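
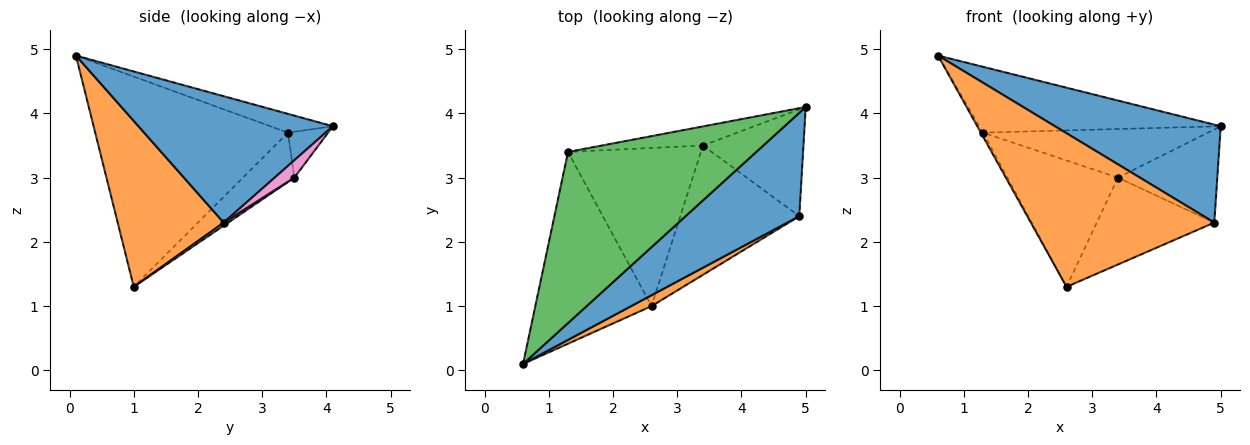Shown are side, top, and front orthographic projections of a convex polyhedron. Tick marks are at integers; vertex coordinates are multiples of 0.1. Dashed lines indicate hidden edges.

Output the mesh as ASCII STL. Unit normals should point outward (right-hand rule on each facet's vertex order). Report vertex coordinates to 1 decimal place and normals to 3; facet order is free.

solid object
 facet normal 0.628 -0.535 0.565
  outer loop
   vertex 4.9 2.4 2.3
   vertex 5.0 4.1 3.8
   vertex 0.6 0.1 4.9
  endloop
 endfacet
 facet normal 0.499 -0.864 0.061
  outer loop
   vertex 4.9 2.4 2.3
   vertex 0.6 0.1 4.9
   vertex 2.6 1.0 1.3
  endloop
 endfacet
 facet normal -0.093 0.358 0.929
  outer loop
   vertex 1.3 3.4 3.7
   vertex 0.6 0.1 4.9
   vertex 5.0 4.1 3.8
  endloop
 endfacet
 facet normal -0.875 0.010 -0.484
  outer loop
   vertex 1.3 3.4 3.7
   vertex 2.6 1.0 1.3
   vertex 0.6 0.1 4.9
  endloop
 endfacet
 facet normal -0.164 0.918 -0.361
  outer loop
   vertex 3.4 3.5 3.0
   vertex 1.3 3.4 3.7
   vertex 5.0 4.1 3.8
  endloop
 endfacet
 facet normal -0.279 0.599 -0.750
  outer loop
   vertex 3.4 3.5 3.0
   vertex 2.6 1.0 1.3
   vertex 1.3 3.4 3.7
  endloop
 endfacet
 facet normal 0.129 0.652 -0.747
  outer loop
   vertex 3.4 3.5 3.0
   vertex 5.0 4.1 3.8
   vertex 4.9 2.4 2.3
  endloop
 endfacet
 facet normal 0.022 0.557 -0.830
  outer loop
   vertex 3.4 3.5 3.0
   vertex 4.9 2.4 2.3
   vertex 2.6 1.0 1.3
  endloop
 endfacet
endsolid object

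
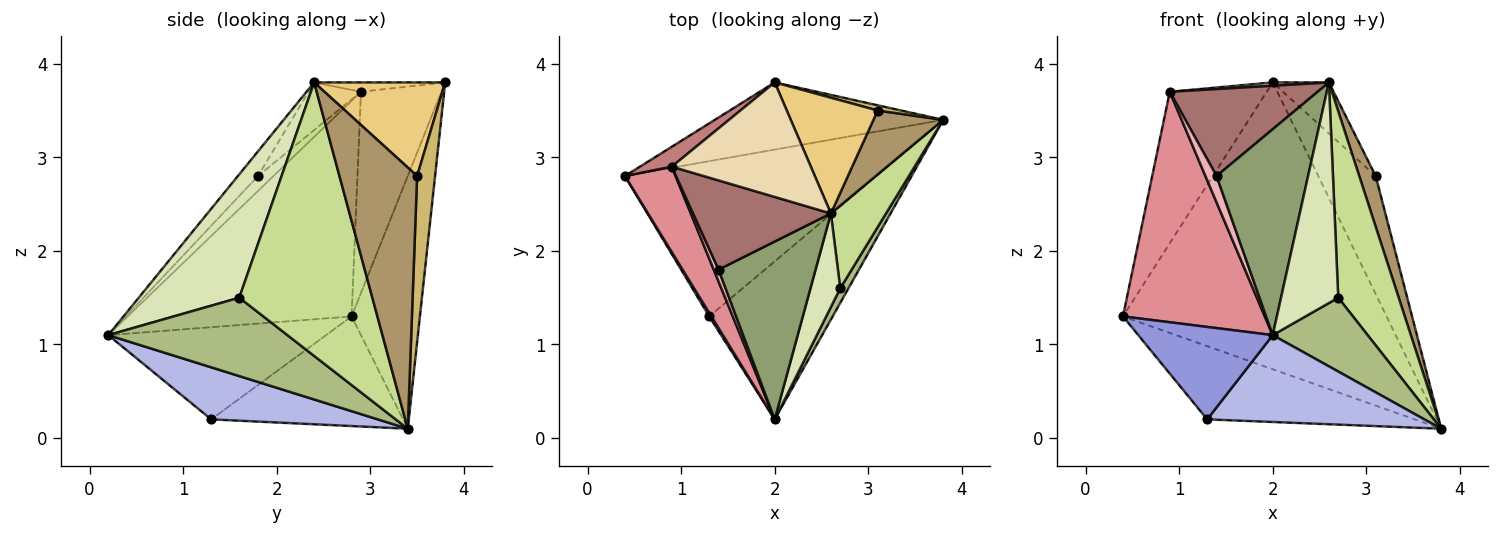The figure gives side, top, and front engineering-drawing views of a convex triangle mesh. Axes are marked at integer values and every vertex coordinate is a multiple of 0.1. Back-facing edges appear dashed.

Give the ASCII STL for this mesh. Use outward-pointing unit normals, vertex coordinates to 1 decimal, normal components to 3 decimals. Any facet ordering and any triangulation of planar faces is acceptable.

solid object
 facet normal -0.245 0.944 -0.221
  outer loop
   vertex 2.0 3.8 3.8
   vertex 3.8 3.4 0.1
   vertex 0.4 2.8 1.3
  endloop
 endfacet
 facet normal -0.367 0.397 -0.841
  outer loop
   vertex 1.3 1.3 0.2
   vertex 0.4 2.8 1.3
   vertex 3.8 3.4 0.1
  endloop
 endfacet
 facet normal -0.851 -0.525 0.020
  outer loop
   vertex 1.3 1.3 0.2
   vertex 2.0 0.2 1.1
   vertex 0.4 2.8 1.3
  endloop
 endfacet
 facet normal 0.347 -0.452 -0.822
  outer loop
   vertex 1.3 1.3 0.2
   vertex 3.8 3.4 0.1
   vertex 2.0 0.2 1.1
  endloop
 endfacet
 facet normal -0.164 -0.747 0.645
  outer loop
   vertex 1.4 1.8 2.8
   vertex 2.0 0.2 1.1
   vertex 2.6 2.4 3.8
  endloop
 endfacet
 facet normal 0.880 -0.466 0.092
  outer loop
   vertex 2.7 1.6 1.5
   vertex 2.0 0.2 1.1
   vertex 3.8 3.4 0.1
  endloop
 endfacet
 facet normal 0.895 -0.407 0.180
  outer loop
   vertex 2.7 1.6 1.5
   vertex 3.8 3.4 0.1
   vertex 2.6 2.4 3.8
  endloop
 endfacet
 facet normal 0.851 -0.484 0.205
  outer loop
   vertex 2.7 1.6 1.5
   vertex 2.6 2.4 3.8
   vertex 2.0 0.2 1.1
  endloop
 endfacet
 facet normal 0.947 -0.200 0.253
  outer loop
   vertex 3.1 3.5 2.8
   vertex 2.6 2.4 3.8
   vertex 3.8 3.4 0.1
  endloop
 endfacet
 facet normal 0.298 0.954 0.042
  outer loop
   vertex 3.1 3.5 2.8
   vertex 3.8 3.4 0.1
   vertex 2.0 3.8 3.8
  endloop
 endfacet
 facet normal 0.686 0.294 0.666
  outer loop
   vertex 3.1 3.5 2.8
   vertex 2.0 3.8 3.8
   vertex 2.6 2.4 3.8
  endloop
 endfacet
 facet normal -0.067 -0.029 0.997
  outer loop
   vertex 0.9 2.9 3.7
   vertex 2.6 2.4 3.8
   vertex 2.0 3.8 3.8
  endloop
 endfacet
 facet normal -0.240 -0.678 0.695
  outer loop
   vertex 0.9 2.9 3.7
   vertex 1.4 1.8 2.8
   vertex 2.6 2.4 3.8
  endloop
 endfacet
 facet normal -0.635 0.766 0.100
  outer loop
   vertex 0.9 2.9 3.7
   vertex 2.0 3.8 3.8
   vertex 0.4 2.8 1.3
  endloop
 endfacet
 facet normal -0.829 -0.525 0.195
  outer loop
   vertex 0.9 2.9 3.7
   vertex 0.4 2.8 1.3
   vertex 2.0 0.2 1.1
  endloop
 endfacet
 facet normal -0.784 -0.565 0.255
  outer loop
   vertex 0.9 2.9 3.7
   vertex 2.0 0.2 1.1
   vertex 1.4 1.8 2.8
  endloop
 endfacet
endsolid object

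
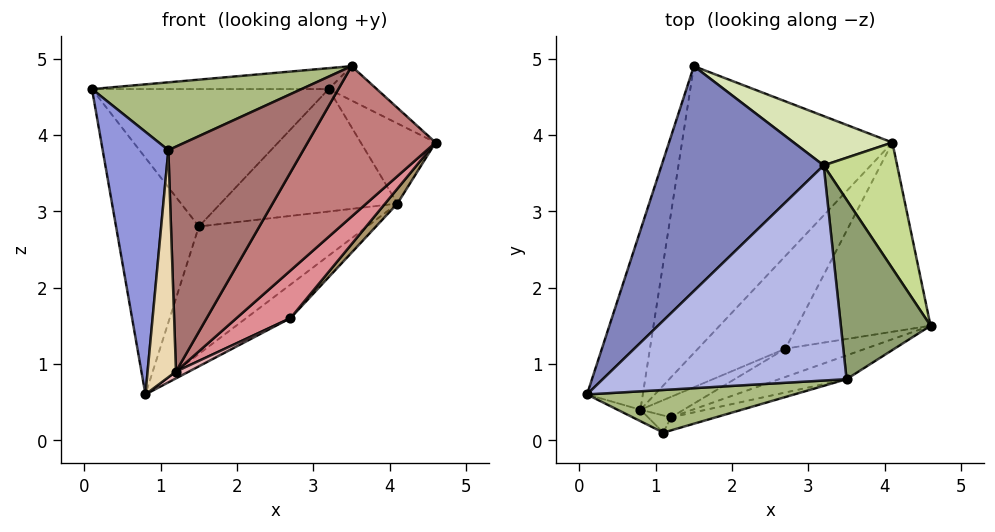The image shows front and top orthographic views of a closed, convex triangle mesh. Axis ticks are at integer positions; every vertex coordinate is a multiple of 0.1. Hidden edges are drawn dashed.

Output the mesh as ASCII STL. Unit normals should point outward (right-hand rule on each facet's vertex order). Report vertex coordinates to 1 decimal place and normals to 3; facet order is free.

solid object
 facet normal -0.955 0.236 -0.179
  outer loop
   vertex 0.8 0.4 0.6
   vertex 0.1 0.6 4.6
   vertex 1.5 4.9 2.8
  endloop
 endfacet
 facet normal -0.451 0.466 0.762
  outer loop
   vertex 3.2 3.6 4.6
   vertex 1.5 4.9 2.8
   vertex 0.1 0.6 4.6
  endloop
 endfacet
 facet normal -0.471 -0.881 -0.038
  outer loop
   vertex 1.1 0.1 3.8
   vertex 0.1 0.6 4.6
   vertex 0.8 0.4 0.6
  endloop
 endfacet
 facet normal -0.093 0.096 0.991
  outer loop
   vertex 3.5 0.8 4.9
   vertex 3.2 3.6 4.6
   vertex 0.1 0.6 4.6
  endloop
 endfacet
 facet normal 0.612 0.149 0.777
  outer loop
   vertex 3.5 0.8 4.9
   vertex 4.6 1.5 3.9
   vertex 3.2 3.6 4.6
  endloop
 endfacet
 facet normal 0.003 -0.846 0.533
  outer loop
   vertex 3.5 0.8 4.9
   vertex 0.1 0.6 4.6
   vertex 1.1 0.1 3.8
  endloop
 endfacet
 facet normal 0.775 0.339 0.533
  outer loop
   vertex 4.1 3.9 3.1
   vertex 3.2 3.6 4.6
   vertex 4.6 1.5 3.9
  endloop
 endfacet
 facet normal 0.299 0.885 0.357
  outer loop
   vertex 4.1 3.9 3.1
   vertex 1.5 4.9 2.8
   vertex 3.2 3.6 4.6
  endloop
 endfacet
 facet normal 0.773 -0.050 -0.632
  outer loop
   vertex 4.1 3.9 3.1
   vertex 4.6 1.5 3.9
   vertex 2.7 1.2 1.6
  endloop
 endfacet
 facet normal 0.253 0.393 -0.884
  outer loop
   vertex 4.1 3.9 3.1
   vertex 0.8 0.4 0.6
   vertex 1.5 4.9 2.8
  endloop
 endfacet
 facet normal 0.332 0.321 -0.887
  outer loop
   vertex 4.1 3.9 3.1
   vertex 2.7 1.2 1.6
   vertex 0.8 0.4 0.6
  endloop
 endfacet
 facet normal -0.189 -0.979 -0.074
  outer loop
   vertex 1.2 0.3 0.9
   vertex 1.1 0.1 3.8
   vertex 0.8 0.4 0.6
  endloop
 endfacet
 facet normal 0.303 -0.951 -0.055
  outer loop
   vertex 1.2 0.3 0.9
   vertex 3.5 0.8 4.9
   vertex 1.1 0.1 3.8
  endloop
 endfacet
 facet normal 0.437 -0.888 -0.141
  outer loop
   vertex 1.2 0.3 0.9
   vertex 4.6 1.5 3.9
   vertex 3.5 0.8 4.9
  endloop
 endfacet
 facet normal 0.602 -0.686 -0.408
  outer loop
   vertex 1.2 0.3 0.9
   vertex 2.7 1.2 1.6
   vertex 4.6 1.5 3.9
  endloop
 endfacet
 facet normal 0.535 -0.267 -0.802
  outer loop
   vertex 1.2 0.3 0.9
   vertex 0.8 0.4 0.6
   vertex 2.7 1.2 1.6
  endloop
 endfacet
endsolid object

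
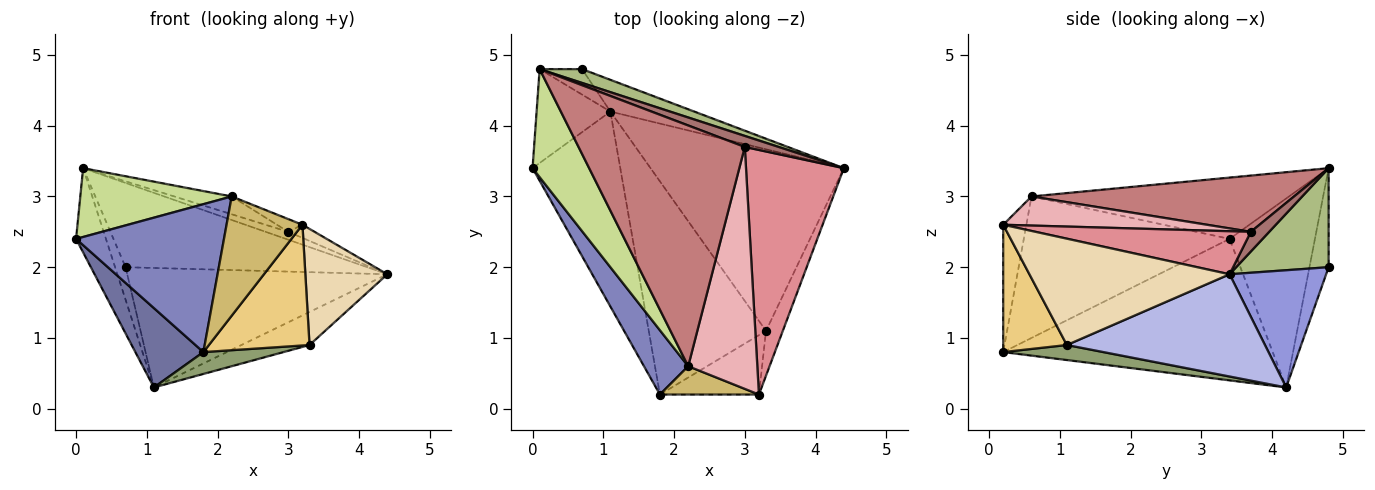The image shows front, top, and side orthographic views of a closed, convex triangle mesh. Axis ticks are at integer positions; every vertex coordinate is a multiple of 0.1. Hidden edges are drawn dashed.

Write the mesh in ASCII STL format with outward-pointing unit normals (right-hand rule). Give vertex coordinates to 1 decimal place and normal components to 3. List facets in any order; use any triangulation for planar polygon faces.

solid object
 facet normal -0.831 -0.210 -0.515
  outer loop
   vertex 1.1 4.2 0.3
   vertex 1.8 0.2 0.8
   vertex 0.0 3.4 2.4
  endloop
 endfacet
 facet normal -0.787 -0.566 0.246
  outer loop
   vertex 2.2 0.6 3.0
   vertex 0.0 3.4 2.4
   vertex 1.8 0.2 0.8
  endloop
 endfacet
 facet normal 0.338 0.910 -0.242
  outer loop
   vertex 0.7 4.8 2.0
   vertex 4.4 3.4 1.9
   vertex 1.1 4.2 0.3
  endloop
 endfacet
 facet normal 0.462 0.159 -0.873
  outer loop
   vertex 3.3 1.1 0.9
   vertex 1.1 4.2 0.3
   vertex 4.4 3.4 1.9
  endloop
 endfacet
 facet normal 0.127 -0.101 -0.987
  outer loop
   vertex 3.3 1.1 0.9
   vertex 1.8 0.2 0.8
   vertex 1.1 4.2 0.3
  endloop
 endfacet
 facet normal 0.353 0.923 0.151
  outer loop
   vertex 0.1 4.8 3.4
   vertex 4.4 3.4 1.9
   vertex 0.7 4.8 2.0
  endloop
 endfacet
 facet normal -0.675 -0.397 0.623
  outer loop
   vertex 0.1 4.8 3.4
   vertex 0.0 3.4 2.4
   vertex 2.2 0.6 3.0
  endloop
 endfacet
 facet normal -0.886 0.310 -0.346
  outer loop
   vertex 0.1 4.8 3.4
   vertex 1.1 4.2 0.3
   vertex 0.0 3.4 2.4
  endloop
 endfacet
 facet normal -0.821 0.450 -0.352
  outer loop
   vertex 0.1 4.8 3.4
   vertex 0.7 4.8 2.0
   vertex 1.1 4.2 0.3
  endloop
 endfacet
 facet normal -0.285 -0.933 0.221
  outer loop
   vertex 3.2 0.2 2.6
   vertex 2.2 0.6 3.0
   vertex 1.8 0.2 0.8
  endloop
 endfacet
 facet normal 0.494 -0.780 -0.384
  outer loop
   vertex 3.2 0.2 2.6
   vertex 1.8 0.2 0.8
   vertex 3.3 1.1 0.9
  endloop
 endfacet
 facet normal 0.916 -0.375 -0.145
  outer loop
   vertex 3.2 0.2 2.6
   vertex 3.3 1.1 0.9
   vertex 4.4 3.4 1.9
  endloop
 endfacet
 facet normal 0.428 0.526 0.735
  outer loop
   vertex 3.0 3.7 2.5
   vertex 4.4 3.4 1.9
   vertex 0.1 4.8 3.4
  endloop
 endfacet
 facet normal 0.320 0.070 0.945
  outer loop
   vertex 3.0 3.7 2.5
   vertex 0.1 4.8 3.4
   vertex 2.2 0.6 3.0
  endloop
 endfacet
 facet normal 0.402 0.049 0.914
  outer loop
   vertex 3.0 3.7 2.5
   vertex 3.2 0.2 2.6
   vertex 4.4 3.4 1.9
  endloop
 endfacet
 facet normal 0.388 0.048 0.921
  outer loop
   vertex 3.0 3.7 2.5
   vertex 2.2 0.6 3.0
   vertex 3.2 0.2 2.6
  endloop
 endfacet
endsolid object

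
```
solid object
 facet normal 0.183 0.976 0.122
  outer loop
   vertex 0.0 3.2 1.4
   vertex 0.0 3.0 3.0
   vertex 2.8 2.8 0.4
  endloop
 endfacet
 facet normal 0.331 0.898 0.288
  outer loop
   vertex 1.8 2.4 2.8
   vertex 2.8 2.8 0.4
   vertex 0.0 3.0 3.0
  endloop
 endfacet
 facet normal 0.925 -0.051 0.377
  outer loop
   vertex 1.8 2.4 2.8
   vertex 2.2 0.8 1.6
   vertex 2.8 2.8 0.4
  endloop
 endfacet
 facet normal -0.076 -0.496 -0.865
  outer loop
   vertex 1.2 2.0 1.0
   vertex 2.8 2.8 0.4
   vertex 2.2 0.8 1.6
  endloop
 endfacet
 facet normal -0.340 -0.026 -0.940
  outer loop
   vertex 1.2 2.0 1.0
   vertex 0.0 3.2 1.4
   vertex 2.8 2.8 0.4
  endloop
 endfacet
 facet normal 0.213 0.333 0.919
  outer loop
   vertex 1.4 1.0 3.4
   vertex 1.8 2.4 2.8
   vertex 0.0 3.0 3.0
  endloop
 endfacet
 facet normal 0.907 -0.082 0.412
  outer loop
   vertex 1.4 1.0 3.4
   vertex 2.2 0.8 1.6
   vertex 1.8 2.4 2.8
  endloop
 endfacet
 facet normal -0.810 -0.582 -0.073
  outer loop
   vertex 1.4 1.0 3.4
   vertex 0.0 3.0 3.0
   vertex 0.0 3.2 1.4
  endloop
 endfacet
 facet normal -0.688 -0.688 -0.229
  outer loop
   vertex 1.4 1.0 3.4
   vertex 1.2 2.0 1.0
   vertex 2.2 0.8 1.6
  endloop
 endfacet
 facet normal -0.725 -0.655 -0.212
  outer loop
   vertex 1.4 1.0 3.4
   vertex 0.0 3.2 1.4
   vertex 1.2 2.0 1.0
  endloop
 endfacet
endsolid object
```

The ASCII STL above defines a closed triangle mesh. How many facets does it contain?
10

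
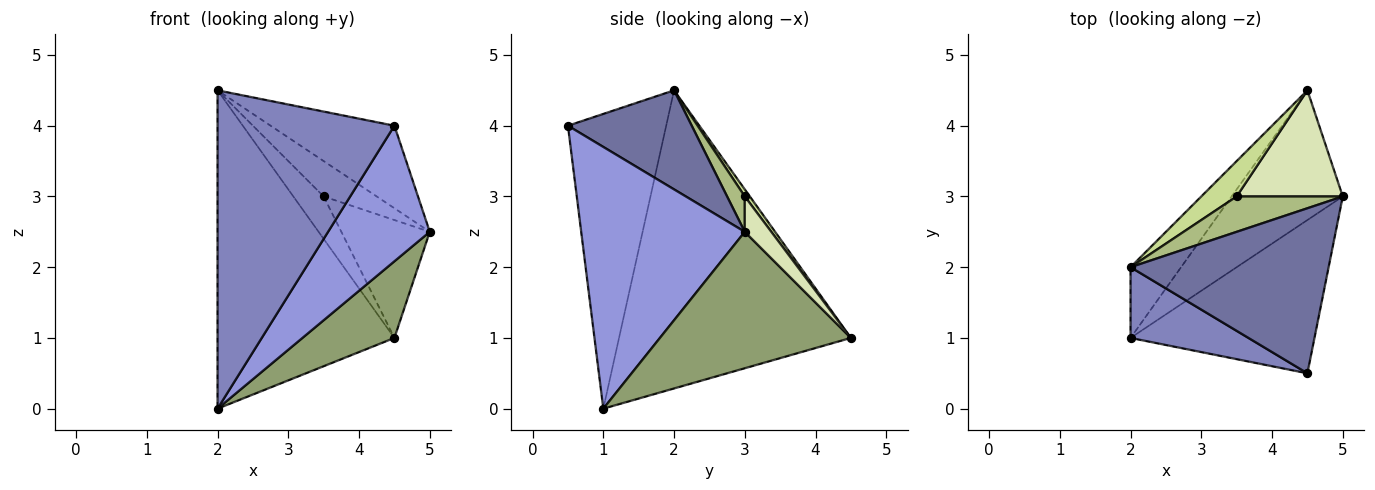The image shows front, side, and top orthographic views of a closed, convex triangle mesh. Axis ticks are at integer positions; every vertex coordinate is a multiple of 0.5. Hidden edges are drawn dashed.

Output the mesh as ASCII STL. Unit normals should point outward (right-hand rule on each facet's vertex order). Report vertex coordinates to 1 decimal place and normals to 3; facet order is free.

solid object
 facet normal 0.408 0.408 0.816
  outer loop
   vertex 4.5 0.5 4.0
   vertex 5.0 3.0 2.5
   vertex 2.0 2.0 4.5
  endloop
 endfacet
 facet normal -0.477 -0.858 0.191
  outer loop
   vertex 2.0 1.0 0.0
   vertex 4.5 0.5 4.0
   vertex 2.0 2.0 4.5
  endloop
 endfacet
 facet normal 0.729 -0.453 -0.512
  outer loop
   vertex 2.0 1.0 0.0
   vertex 5.0 3.0 2.5
   vertex 4.5 0.5 4.0
  endloop
 endfacet
 facet normal -0.788 0.601 -0.134
  outer loop
   vertex 4.5 4.5 1.0
   vertex 2.0 1.0 0.0
   vertex 2.0 2.0 4.5
  endloop
 endfacet
 facet normal 0.726 -0.350 -0.592
  outer loop
   vertex 4.5 4.5 1.0
   vertex 5.0 3.0 2.5
   vertex 2.0 1.0 0.0
  endloop
 endfacet
 facet normal 0.229 0.688 0.688
  outer loop
   vertex 3.5 3.0 3.0
   vertex 2.0 2.0 4.5
   vertex 5.0 3.0 2.5
  endloop
 endfacet
 facet normal 0.127 0.762 0.635
  outer loop
   vertex 3.5 3.0 3.0
   vertex 4.5 4.5 1.0
   vertex 2.0 2.0 4.5
  endloop
 endfacet
 facet normal 0.218 0.725 0.653
  outer loop
   vertex 3.5 3.0 3.0
   vertex 5.0 3.0 2.5
   vertex 4.5 4.5 1.0
  endloop
 endfacet
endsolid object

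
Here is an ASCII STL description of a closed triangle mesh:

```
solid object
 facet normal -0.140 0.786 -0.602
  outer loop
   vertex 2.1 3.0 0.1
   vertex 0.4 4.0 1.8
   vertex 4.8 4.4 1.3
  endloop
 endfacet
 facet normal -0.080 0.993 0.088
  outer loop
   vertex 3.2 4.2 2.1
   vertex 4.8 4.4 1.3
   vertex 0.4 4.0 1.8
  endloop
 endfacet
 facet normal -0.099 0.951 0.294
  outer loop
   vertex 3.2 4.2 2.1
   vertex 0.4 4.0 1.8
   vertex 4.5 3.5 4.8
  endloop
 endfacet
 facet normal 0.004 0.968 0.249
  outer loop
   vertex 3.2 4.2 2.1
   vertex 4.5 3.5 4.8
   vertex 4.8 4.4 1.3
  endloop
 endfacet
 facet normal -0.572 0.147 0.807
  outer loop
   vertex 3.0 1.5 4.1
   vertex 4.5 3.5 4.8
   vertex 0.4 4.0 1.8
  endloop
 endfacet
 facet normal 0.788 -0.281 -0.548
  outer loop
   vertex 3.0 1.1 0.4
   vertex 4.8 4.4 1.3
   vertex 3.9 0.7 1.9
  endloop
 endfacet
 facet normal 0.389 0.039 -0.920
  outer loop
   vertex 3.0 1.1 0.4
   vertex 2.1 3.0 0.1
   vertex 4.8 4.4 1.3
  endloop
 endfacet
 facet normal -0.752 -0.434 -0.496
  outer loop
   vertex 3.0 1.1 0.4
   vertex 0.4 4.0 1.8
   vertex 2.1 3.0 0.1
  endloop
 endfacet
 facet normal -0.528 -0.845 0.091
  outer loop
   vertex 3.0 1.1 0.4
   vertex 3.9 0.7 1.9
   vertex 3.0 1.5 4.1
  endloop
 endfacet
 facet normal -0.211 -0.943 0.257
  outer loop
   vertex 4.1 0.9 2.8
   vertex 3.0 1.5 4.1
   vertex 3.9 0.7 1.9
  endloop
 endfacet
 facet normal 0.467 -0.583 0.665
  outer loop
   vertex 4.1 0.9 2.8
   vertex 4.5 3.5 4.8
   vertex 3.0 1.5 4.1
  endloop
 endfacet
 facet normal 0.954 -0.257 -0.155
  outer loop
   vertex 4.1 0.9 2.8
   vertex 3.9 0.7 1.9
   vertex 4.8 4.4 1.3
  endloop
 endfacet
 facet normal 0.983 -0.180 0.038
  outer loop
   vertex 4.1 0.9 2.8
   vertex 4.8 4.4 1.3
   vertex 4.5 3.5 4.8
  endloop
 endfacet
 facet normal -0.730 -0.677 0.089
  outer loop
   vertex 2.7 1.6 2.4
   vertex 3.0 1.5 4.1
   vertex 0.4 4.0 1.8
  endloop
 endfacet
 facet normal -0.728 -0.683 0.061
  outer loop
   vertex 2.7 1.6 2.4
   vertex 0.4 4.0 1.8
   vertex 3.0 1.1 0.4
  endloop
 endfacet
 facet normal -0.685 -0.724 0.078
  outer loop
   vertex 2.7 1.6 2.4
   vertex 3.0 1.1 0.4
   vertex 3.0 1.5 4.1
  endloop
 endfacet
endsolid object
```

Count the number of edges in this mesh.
24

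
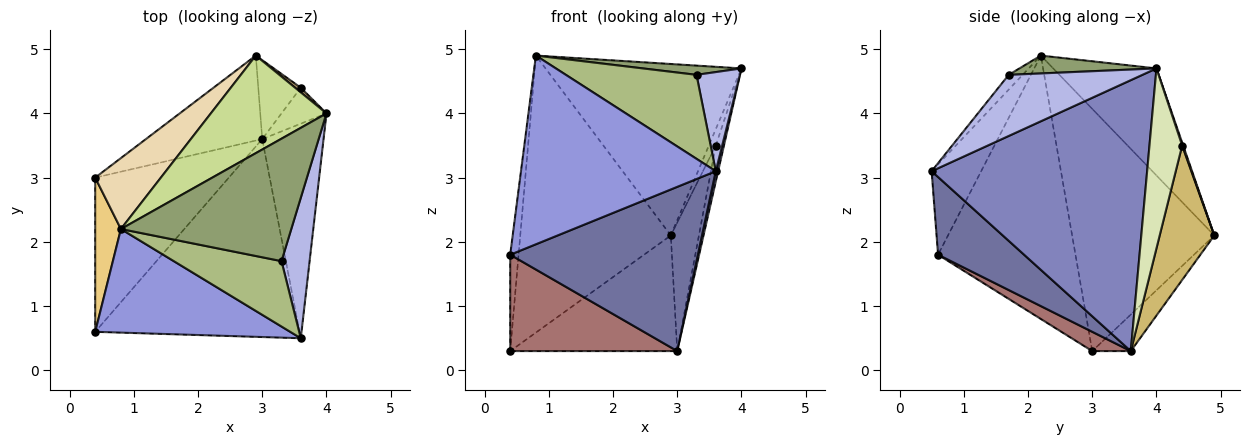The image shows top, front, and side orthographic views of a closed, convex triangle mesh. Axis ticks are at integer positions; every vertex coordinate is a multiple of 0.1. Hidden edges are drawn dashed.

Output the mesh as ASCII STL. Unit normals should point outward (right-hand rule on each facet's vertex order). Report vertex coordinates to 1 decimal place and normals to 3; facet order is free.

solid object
 facet normal 0.281 -0.613 -0.739
  outer loop
   vertex 3.0 3.6 0.3
   vertex 3.6 0.5 3.1
   vertex 0.4 0.6 1.8
  endloop
 endfacet
 facet normal 0.975 -0.011 -0.221
  outer loop
   vertex 3.0 3.6 0.3
   vertex 4.0 4.0 4.7
   vertex 3.6 0.5 3.1
  endloop
 endfacet
 facet normal -0.218 -0.856 0.470
  outer loop
   vertex 0.8 2.2 4.9
   vertex 0.4 0.6 1.8
   vertex 3.6 0.5 3.1
  endloop
 endfacet
 facet normal 0.872 -0.283 0.400
  outer loop
   vertex 3.3 1.7 4.6
   vertex 3.6 0.5 3.1
   vertex 4.0 4.0 4.7
  endloop
 endfacet
 facet normal 0.104 -0.075 0.992
  outer loop
   vertex 3.3 1.7 4.6
   vertex 4.0 4.0 4.7
   vertex 0.8 2.2 4.9
  endloop
 endfacet
 facet normal -0.084 -0.786 0.612
  outer loop
   vertex 3.3 1.7 4.6
   vertex 0.8 2.2 4.9
   vertex 3.6 0.5 3.1
  endloop
 endfacet
 facet normal -0.416 0.790 0.450
  outer loop
   vertex 2.9 4.9 2.1
   vertex 0.8 2.2 4.9
   vertex 4.0 4.0 4.7
  endloop
 endfacet
 facet normal 0.943 0.236 -0.236
  outer loop
   vertex 3.6 4.4 3.5
   vertex 4.0 4.0 4.7
   vertex 3.0 3.6 0.3
  endloop
 endfacet
 facet normal 0.136 0.953 0.272
  outer loop
   vertex 3.6 4.4 3.5
   vertex 2.9 4.9 2.1
   vertex 4.0 4.0 4.7
  endloop
 endfacet
 facet normal 0.856 0.441 -0.271
  outer loop
   vertex 3.6 4.4 3.5
   vertex 3.0 3.6 0.3
   vertex 2.9 4.9 2.1
  endloop
 endfacet
 facet normal -0.993 0.061 0.097
  outer loop
   vertex 0.4 3.0 0.3
   vertex 0.4 0.6 1.8
   vertex 0.8 2.2 4.9
  endloop
 endfacet
 facet normal -0.675 0.715 0.183
  outer loop
   vertex 0.4 3.0 0.3
   vertex 0.8 2.2 4.9
   vertex 2.9 4.9 2.1
  endloop
 endfacet
 facet normal 0.121 -0.526 -0.842
  outer loop
   vertex 0.4 3.0 0.3
   vertex 3.0 3.6 0.3
   vertex 0.4 0.6 1.8
  endloop
 endfacet
 facet normal -0.183 0.792 -0.582
  outer loop
   vertex 0.4 3.0 0.3
   vertex 2.9 4.9 2.1
   vertex 3.0 3.6 0.3
  endloop
 endfacet
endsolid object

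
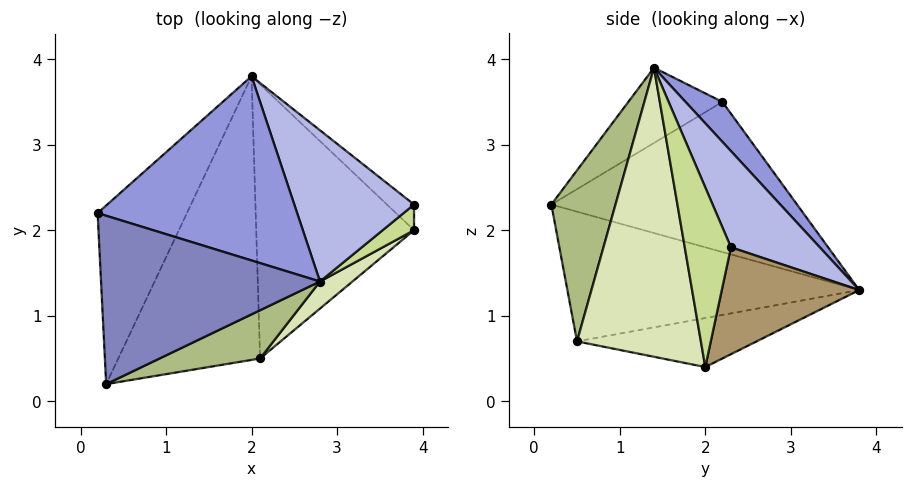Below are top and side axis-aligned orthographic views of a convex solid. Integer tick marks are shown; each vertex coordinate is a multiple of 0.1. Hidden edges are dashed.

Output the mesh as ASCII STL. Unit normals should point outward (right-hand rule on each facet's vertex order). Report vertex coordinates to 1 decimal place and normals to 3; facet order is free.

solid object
 facet normal -0.831 0.255 -0.494
  outer loop
   vertex 2.0 3.8 1.3
   vertex 0.3 0.2 2.3
   vertex 0.2 2.2 3.5
  endloop
 endfacet
 facet normal -0.281 -0.504 0.817
  outer loop
   vertex 2.8 1.4 3.9
   vertex 0.2 2.2 3.5
   vertex 0.3 0.2 2.3
  endloop
 endfacet
 facet normal 0.130 0.748 0.651
  outer loop
   vertex 2.8 1.4 3.9
   vertex 2.0 3.8 1.3
   vertex 0.2 2.2 3.5
  endloop
 endfacet
 facet normal 0.431 0.725 0.537
  outer loop
   vertex 2.8 1.4 3.9
   vertex 3.9 2.3 1.8
   vertex 2.0 3.8 1.3
  endloop
 endfacet
 facet normal -0.671 0.113 -0.733
  outer loop
   vertex 2.1 0.5 0.7
   vertex 0.3 0.2 2.3
   vertex 2.0 3.8 1.3
  endloop
 endfacet
 facet normal 0.323 -0.927 0.190
  outer loop
   vertex 2.1 0.5 0.7
   vertex 2.8 1.4 3.9
   vertex 0.3 0.2 2.3
  endloop
 endfacet
 facet normal 0.768 -0.626 0.134
  outer loop
   vertex 3.9 2.0 0.4
   vertex 3.9 2.3 1.8
   vertex 2.8 1.4 3.9
  endloop
 endfacet
 facet normal 0.646 -0.760 0.073
  outer loop
   vertex 3.9 2.0 0.4
   vertex 2.8 1.4 3.9
   vertex 2.1 0.5 0.7
  endloop
 endfacet
 facet normal 0.637 0.753 -0.161
  outer loop
   vertex 3.9 2.0 0.4
   vertex 2.0 3.8 1.3
   vertex 3.9 2.3 1.8
  endloop
 endfacet
 facet normal -0.292 0.162 -0.942
  outer loop
   vertex 3.9 2.0 0.4
   vertex 2.1 0.5 0.7
   vertex 2.0 3.8 1.3
  endloop
 endfacet
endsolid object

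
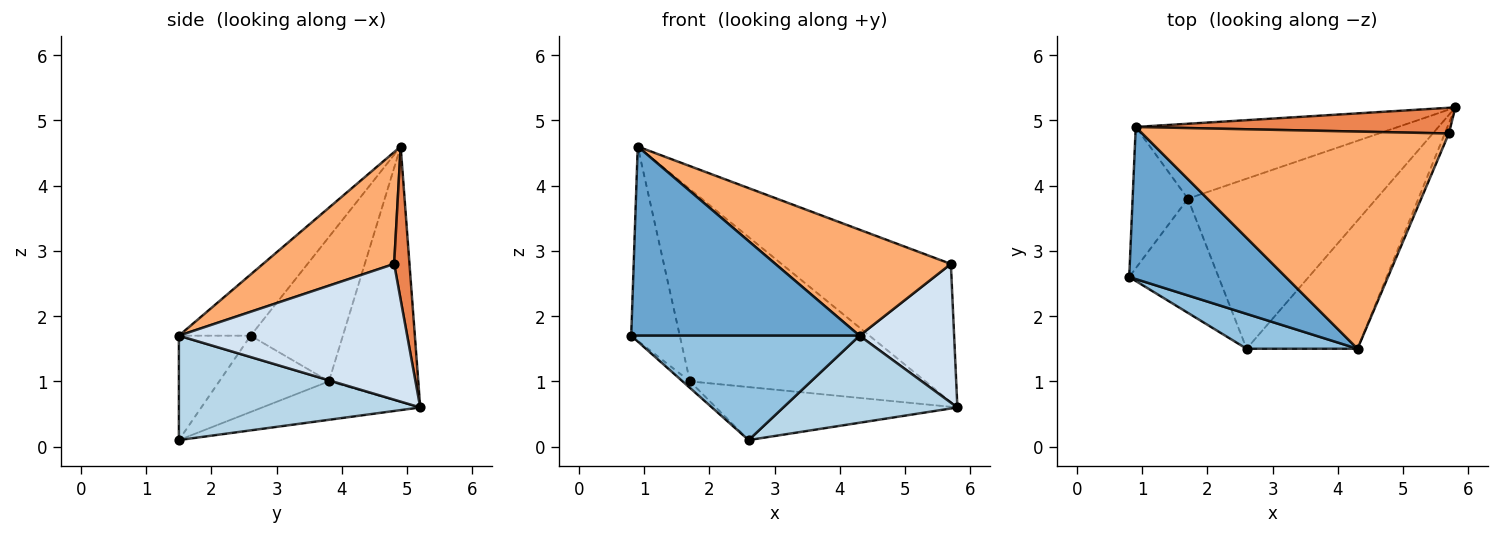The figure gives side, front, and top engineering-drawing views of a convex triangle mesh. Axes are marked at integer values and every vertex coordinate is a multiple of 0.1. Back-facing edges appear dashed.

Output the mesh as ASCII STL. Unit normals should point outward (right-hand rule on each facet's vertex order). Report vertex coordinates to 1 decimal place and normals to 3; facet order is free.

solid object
 facet normal -0.238 -0.757 0.609
  outer loop
   vertex 0.9 4.9 4.6
   vertex 0.8 2.6 1.7
   vertex 4.3 1.5 1.7
  endloop
 endfacet
 facet normal -0.286 -0.909 0.304
  outer loop
   vertex 2.6 1.5 0.1
   vertex 4.3 1.5 1.7
   vertex 0.8 2.6 1.7
  endloop
 endfacet
 facet normal 0.614 -0.443 -0.653
  outer loop
   vertex 2.6 1.5 0.1
   vertex 5.8 5.2 0.6
   vertex 4.3 1.5 1.7
  endloop
 endfacet
 facet normal 0.924 -0.383 -0.028
  outer loop
   vertex 5.7 4.8 2.8
   vertex 4.3 1.5 1.7
   vertex 5.8 5.2 0.6
  endloop
 endfacet
 facet normal 0.089 0.979 0.182
  outer loop
   vertex 5.7 4.8 2.8
   vertex 5.8 5.2 0.6
   vertex 0.9 4.9 4.6
  endloop
 endfacet
 facet normal 0.312 -0.417 0.854
  outer loop
   vertex 5.7 4.8 2.8
   vertex 0.9 4.9 4.6
   vertex 4.3 1.5 1.7
  endloop
 endfacet
 facet normal -0.649 0.043 -0.760
  outer loop
   vertex 1.7 3.8 1.0
   vertex 2.6 1.5 0.1
   vertex 0.8 2.6 1.7
  endloop
 endfacet
 facet normal -0.191 0.292 -0.937
  outer loop
   vertex 1.7 3.8 1.0
   vertex 5.8 5.2 0.6
   vertex 2.6 1.5 0.1
  endloop
 endfacet
 facet normal -0.838 0.441 -0.321
  outer loop
   vertex 1.7 3.8 1.0
   vertex 0.8 2.6 1.7
   vertex 0.9 4.9 4.6
  endloop
 endfacet
 facet normal -0.333 0.878 -0.342
  outer loop
   vertex 1.7 3.8 1.0
   vertex 0.9 4.9 4.6
   vertex 5.8 5.2 0.6
  endloop
 endfacet
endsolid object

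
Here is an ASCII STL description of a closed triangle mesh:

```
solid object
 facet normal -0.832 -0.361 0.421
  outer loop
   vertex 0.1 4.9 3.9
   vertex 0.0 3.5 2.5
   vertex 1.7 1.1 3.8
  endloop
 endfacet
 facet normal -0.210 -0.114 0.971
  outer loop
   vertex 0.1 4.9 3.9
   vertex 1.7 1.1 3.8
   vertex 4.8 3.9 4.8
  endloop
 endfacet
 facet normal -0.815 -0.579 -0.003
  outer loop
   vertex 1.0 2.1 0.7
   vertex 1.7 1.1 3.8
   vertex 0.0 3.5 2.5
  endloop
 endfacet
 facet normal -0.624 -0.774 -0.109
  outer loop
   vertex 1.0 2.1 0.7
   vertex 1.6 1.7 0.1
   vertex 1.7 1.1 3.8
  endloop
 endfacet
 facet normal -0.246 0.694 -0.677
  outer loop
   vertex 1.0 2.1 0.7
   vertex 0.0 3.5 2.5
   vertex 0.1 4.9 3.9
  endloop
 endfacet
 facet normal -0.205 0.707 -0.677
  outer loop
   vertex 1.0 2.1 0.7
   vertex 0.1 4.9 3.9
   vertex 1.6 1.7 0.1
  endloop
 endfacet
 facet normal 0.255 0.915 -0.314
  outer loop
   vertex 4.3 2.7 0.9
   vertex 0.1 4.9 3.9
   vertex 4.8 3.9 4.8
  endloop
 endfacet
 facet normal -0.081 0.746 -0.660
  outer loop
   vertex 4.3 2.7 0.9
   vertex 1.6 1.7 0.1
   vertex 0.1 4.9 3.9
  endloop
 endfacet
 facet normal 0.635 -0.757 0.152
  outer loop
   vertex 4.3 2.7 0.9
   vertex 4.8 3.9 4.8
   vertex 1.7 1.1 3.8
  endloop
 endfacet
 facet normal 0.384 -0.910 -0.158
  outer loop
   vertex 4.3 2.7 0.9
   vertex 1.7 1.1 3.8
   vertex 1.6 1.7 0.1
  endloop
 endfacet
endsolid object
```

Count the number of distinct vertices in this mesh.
7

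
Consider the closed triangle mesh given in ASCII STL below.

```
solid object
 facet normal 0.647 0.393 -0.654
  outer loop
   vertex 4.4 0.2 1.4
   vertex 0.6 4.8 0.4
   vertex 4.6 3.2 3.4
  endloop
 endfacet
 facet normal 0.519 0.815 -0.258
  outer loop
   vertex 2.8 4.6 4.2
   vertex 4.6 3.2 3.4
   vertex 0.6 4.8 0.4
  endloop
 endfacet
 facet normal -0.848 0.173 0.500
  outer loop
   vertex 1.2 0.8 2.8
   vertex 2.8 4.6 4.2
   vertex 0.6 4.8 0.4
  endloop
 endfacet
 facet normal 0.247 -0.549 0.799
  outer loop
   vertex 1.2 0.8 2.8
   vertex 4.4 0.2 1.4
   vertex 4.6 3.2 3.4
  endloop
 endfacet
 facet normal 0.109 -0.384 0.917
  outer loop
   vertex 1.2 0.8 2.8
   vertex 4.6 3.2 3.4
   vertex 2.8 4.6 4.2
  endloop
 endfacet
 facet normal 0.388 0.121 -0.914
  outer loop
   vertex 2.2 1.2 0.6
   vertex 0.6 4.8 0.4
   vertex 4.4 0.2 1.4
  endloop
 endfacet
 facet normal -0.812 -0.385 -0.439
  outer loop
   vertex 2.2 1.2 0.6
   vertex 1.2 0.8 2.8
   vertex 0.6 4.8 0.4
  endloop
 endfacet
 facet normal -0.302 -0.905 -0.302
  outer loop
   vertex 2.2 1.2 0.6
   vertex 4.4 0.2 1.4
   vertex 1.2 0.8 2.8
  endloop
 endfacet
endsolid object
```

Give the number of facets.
8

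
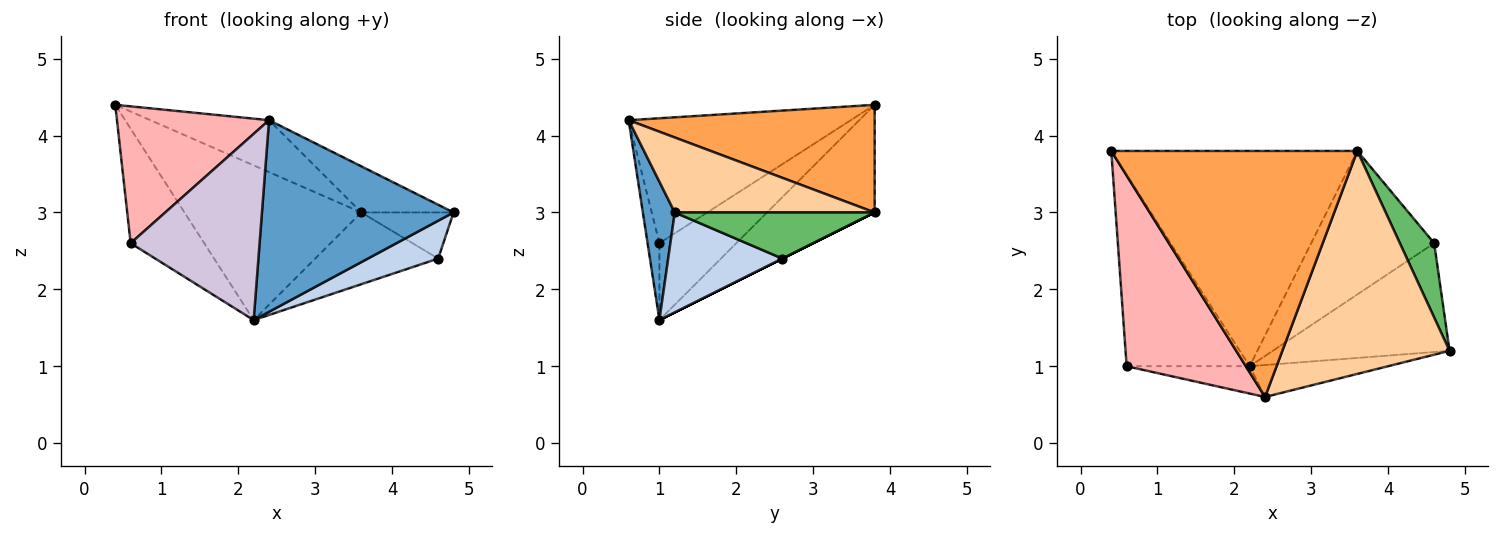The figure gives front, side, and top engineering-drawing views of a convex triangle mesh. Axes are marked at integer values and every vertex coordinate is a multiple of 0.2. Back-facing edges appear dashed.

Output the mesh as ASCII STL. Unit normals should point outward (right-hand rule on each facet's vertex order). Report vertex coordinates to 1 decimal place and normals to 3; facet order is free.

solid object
 facet normal 0.162 -0.973 -0.162
  outer loop
   vertex 2.2 1.0 1.6
   vertex 4.8 1.2 3.0
   vertex 2.4 0.6 4.2
  endloop
 endfacet
 facet normal 0.471 -0.290 -0.833
  outer loop
   vertex 4.6 2.6 2.4
   vertex 4.8 1.2 3.0
   vertex 2.2 1.0 1.6
  endloop
 endfacet
 facet normal 0.394 0.190 0.900
  outer loop
   vertex 3.6 3.8 3.0
   vertex 0.4 3.8 4.4
   vertex 2.4 0.6 4.2
  endloop
 endfacet
 facet normal 0.402 0.186 0.897
  outer loop
   vertex 3.6 3.8 3.0
   vertex 2.4 0.6 4.2
   vertex 4.8 1.2 3.0
  endloop
 endfacet
 facet normal 0.753 0.347 0.560
  outer loop
   vertex 3.6 3.8 3.0
   vertex 4.8 1.2 3.0
   vertex 4.6 2.6 2.4
  endloop
 endfacet
 facet normal -0.335 0.550 -0.765
  outer loop
   vertex 3.6 3.8 3.0
   vertex 2.2 1.0 1.6
   vertex 0.4 3.8 4.4
  endloop
 endfacet
 facet normal 0.000 0.447 -0.894
  outer loop
   vertex 3.6 3.8 3.0
   vertex 4.6 2.6 2.4
   vertex 2.2 1.0 1.6
  endloop
 endfacet
 facet normal -0.648 -0.444 0.618
  outer loop
   vertex 0.6 1.0 2.6
   vertex 2.4 0.6 4.2
   vertex 0.4 3.8 4.4
  endloop
 endfacet
 facet normal -0.473 0.452 -0.756
  outer loop
   vertex 0.6 1.0 2.6
   vertex 0.4 3.8 4.4
   vertex 2.2 1.0 1.6
  endloop
 endfacet
 facet normal -0.090 -0.985 -0.145
  outer loop
   vertex 0.6 1.0 2.6
   vertex 2.2 1.0 1.6
   vertex 2.4 0.6 4.2
  endloop
 endfacet
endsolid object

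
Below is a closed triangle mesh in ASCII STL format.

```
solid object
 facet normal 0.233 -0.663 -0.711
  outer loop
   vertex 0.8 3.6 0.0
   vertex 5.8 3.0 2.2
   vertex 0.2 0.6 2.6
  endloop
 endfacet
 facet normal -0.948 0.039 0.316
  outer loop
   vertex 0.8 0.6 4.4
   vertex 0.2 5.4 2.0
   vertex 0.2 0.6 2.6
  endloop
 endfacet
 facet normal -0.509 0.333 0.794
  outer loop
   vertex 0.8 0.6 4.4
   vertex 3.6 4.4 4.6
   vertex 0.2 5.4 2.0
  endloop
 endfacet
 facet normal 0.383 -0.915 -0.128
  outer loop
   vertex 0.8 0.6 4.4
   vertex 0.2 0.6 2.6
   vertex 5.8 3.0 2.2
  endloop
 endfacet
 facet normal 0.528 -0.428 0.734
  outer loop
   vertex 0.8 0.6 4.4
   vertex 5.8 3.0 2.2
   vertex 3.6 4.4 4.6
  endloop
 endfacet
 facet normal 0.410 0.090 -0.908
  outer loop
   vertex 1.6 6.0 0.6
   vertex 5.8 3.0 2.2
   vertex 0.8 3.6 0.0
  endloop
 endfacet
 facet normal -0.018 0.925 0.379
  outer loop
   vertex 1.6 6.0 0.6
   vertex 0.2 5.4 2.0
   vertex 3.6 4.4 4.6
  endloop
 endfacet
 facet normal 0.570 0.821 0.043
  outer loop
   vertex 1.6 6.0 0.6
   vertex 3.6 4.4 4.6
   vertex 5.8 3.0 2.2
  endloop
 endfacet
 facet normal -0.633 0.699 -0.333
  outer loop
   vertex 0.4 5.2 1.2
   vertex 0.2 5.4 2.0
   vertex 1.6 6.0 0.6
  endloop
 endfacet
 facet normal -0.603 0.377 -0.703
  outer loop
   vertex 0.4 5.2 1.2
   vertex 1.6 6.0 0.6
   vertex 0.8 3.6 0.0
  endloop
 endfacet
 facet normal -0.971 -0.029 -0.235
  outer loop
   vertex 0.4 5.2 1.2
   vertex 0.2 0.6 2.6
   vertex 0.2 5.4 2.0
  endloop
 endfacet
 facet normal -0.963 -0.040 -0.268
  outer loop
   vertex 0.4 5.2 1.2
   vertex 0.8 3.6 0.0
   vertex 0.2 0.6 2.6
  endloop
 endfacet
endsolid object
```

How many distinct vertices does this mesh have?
8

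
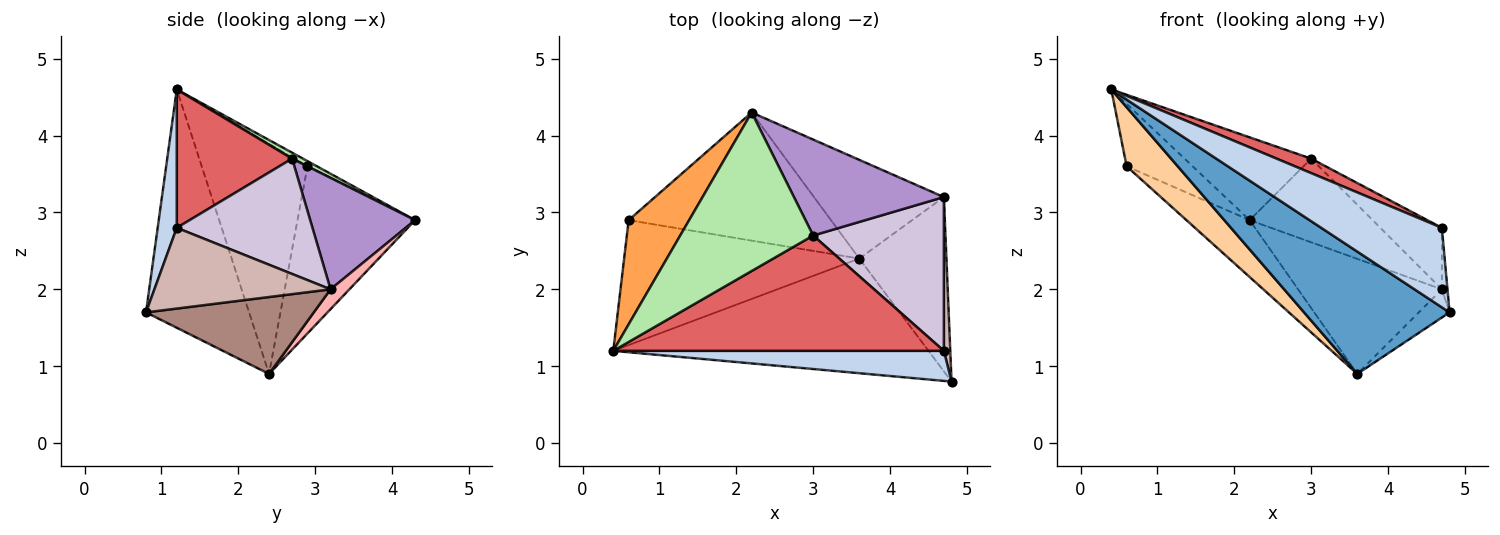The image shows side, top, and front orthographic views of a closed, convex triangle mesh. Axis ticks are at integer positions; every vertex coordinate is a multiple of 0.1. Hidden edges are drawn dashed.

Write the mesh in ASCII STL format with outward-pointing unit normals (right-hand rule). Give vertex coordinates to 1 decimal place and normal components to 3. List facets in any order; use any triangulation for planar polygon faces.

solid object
 facet normal -0.459 -0.648 -0.607
  outer loop
   vertex 3.6 2.4 0.9
   vertex 4.8 0.8 1.7
   vertex 0.4 1.2 4.6
  endloop
 endfacet
 facet normal 0.146 -0.925 0.350
  outer loop
   vertex 4.7 1.2 2.8
   vertex 0.4 1.2 4.6
   vertex 4.8 0.8 1.7
  endloop
 endfacet
 facet normal -0.074 0.512 0.856
  outer loop
   vertex 0.6 2.9 3.6
   vertex 0.4 1.2 4.6
   vertex 2.2 4.3 2.9
  endloop
 endfacet
 facet normal -0.663 -0.320 -0.677
  outer loop
   vertex 0.6 2.9 3.6
   vertex 3.6 2.4 0.9
   vertex 0.4 1.2 4.6
  endloop
 endfacet
 facet normal -0.603 0.324 -0.729
  outer loop
   vertex 0.6 2.9 3.6
   vertex 2.2 4.3 2.9
   vertex 3.6 2.4 0.9
  endloop
 endfacet
 facet normal 0.040 0.463 0.886
  outer loop
   vertex 3.0 2.7 3.7
   vertex 2.2 4.3 2.9
   vertex 0.4 1.2 4.6
  endloop
 endfacet
 facet normal 0.384 -0.115 0.916
  outer loop
   vertex 3.0 2.7 3.7
   vertex 0.4 1.2 4.6
   vertex 4.7 1.2 2.8
  endloop
 endfacet
 facet normal 0.099 0.755 -0.648
  outer loop
   vertex 4.7 3.2 2.0
   vertex 3.6 2.4 0.9
   vertex 2.2 4.3 2.9
  endloop
 endfacet
 facet normal 0.489 0.573 0.658
  outer loop
   vertex 4.7 3.2 2.0
   vertex 2.2 4.3 2.9
   vertex 3.0 2.7 3.7
  endloop
 endfacet
 facet normal 0.634 0.287 0.718
  outer loop
   vertex 4.7 3.2 2.0
   vertex 3.0 2.7 3.7
   vertex 4.7 1.2 2.8
  endloop
 endfacet
 facet normal 0.657 0.120 -0.744
  outer loop
   vertex 4.7 3.2 2.0
   vertex 4.8 0.8 1.7
   vertex 3.6 2.4 0.9
  endloop
 endfacet
 facet normal 0.996 0.032 0.079
  outer loop
   vertex 4.7 3.2 2.0
   vertex 4.7 1.2 2.8
   vertex 4.8 0.8 1.7
  endloop
 endfacet
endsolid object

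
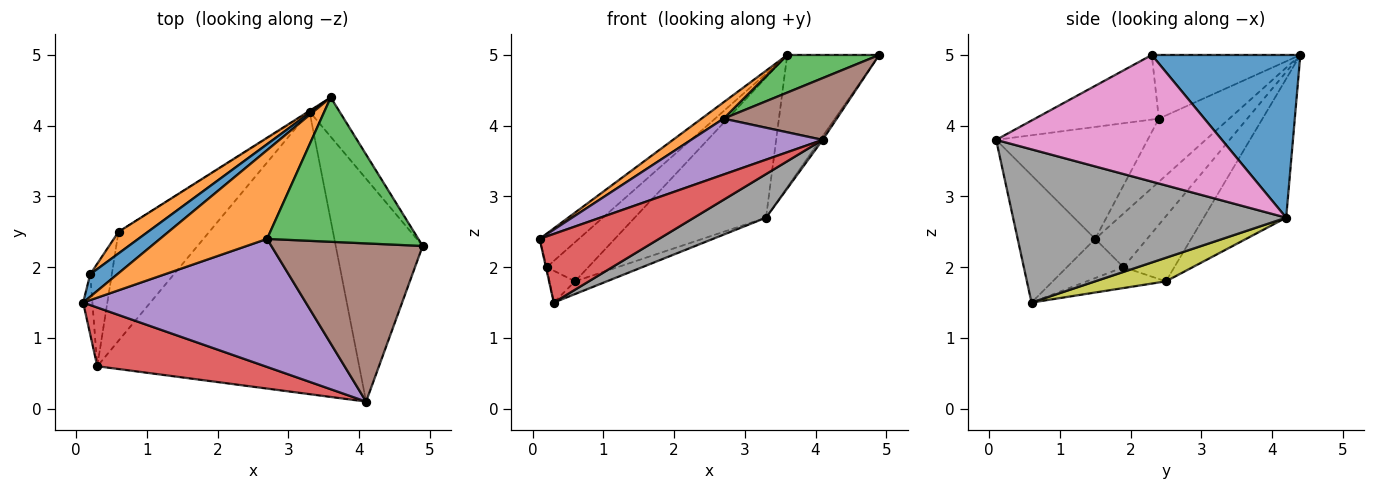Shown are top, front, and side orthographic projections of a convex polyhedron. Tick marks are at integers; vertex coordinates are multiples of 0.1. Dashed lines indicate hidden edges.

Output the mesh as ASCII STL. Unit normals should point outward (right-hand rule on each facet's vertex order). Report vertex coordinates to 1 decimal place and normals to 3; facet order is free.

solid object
 facet normal 0.840 0.520 -0.155
  outer loop
   vertex 3.3 4.2 2.7
   vertex 3.6 4.4 5.0
   vertex 4.9 2.3 5.0
  endloop
 endfacet
 facet normal -0.502 -0.157 0.851
  outer loop
   vertex 2.7 2.4 4.1
   vertex 3.6 4.4 5.0
   vertex 0.1 1.5 2.4
  endloop
 endfacet
 facet normal -0.377 -0.234 0.896
  outer loop
   vertex 2.7 2.4 4.1
   vertex 4.9 2.3 5.0
   vertex 3.6 4.4 5.0
  endloop
 endfacet
 facet normal -0.443 -0.681 0.583
  outer loop
   vertex 4.1 0.1 3.8
   vertex 0.1 1.5 2.4
   vertex 0.3 0.6 1.5
  endloop
 endfacet
 facet normal -0.418 -0.363 0.832
  outer loop
   vertex 4.1 0.1 3.8
   vertex 2.7 2.4 4.1
   vertex 0.1 1.5 2.4
  endloop
 endfacet
 facet normal -0.369 -0.338 0.866
  outer loop
   vertex 4.1 0.1 3.8
   vertex 4.9 2.3 5.0
   vertex 2.7 2.4 4.1
  endloop
 endfacet
 facet normal 0.824 0.009 -0.566
  outer loop
   vertex 4.1 0.1 3.8
   vertex 3.3 4.2 2.7
   vertex 4.9 2.3 5.0
  endloop
 endfacet
 facet normal 0.501 -0.132 -0.856
  outer loop
   vertex 4.1 0.1 3.8
   vertex 0.3 0.6 1.5
   vertex 3.3 4.2 2.7
  endloop
 endfacet
 facet normal 0.250 0.112 -0.962
  outer loop
   vertex 0.6 2.5 1.8
   vertex 3.3 4.2 2.7
   vertex 0.3 0.6 1.5
  endloop
 endfacet
 facet normal -0.532 0.847 -0.004
  outer loop
   vertex 0.6 2.5 1.8
   vertex 3.6 4.4 5.0
   vertex 3.3 4.2 2.7
  endloop
 endfacet
 facet normal -0.740 0.559 0.374
  outer loop
   vertex 0.2 1.9 2.0
   vertex 0.1 1.5 2.4
   vertex 3.6 4.4 5.0
  endloop
 endfacet
 facet normal -0.731 0.597 0.330
  outer loop
   vertex 0.2 1.9 2.0
   vertex 3.6 4.4 5.0
   vertex 0.6 2.5 1.8
  endloop
 endfacet
 facet normal -0.973 0.014 -0.230
  outer loop
   vertex 0.2 1.9 2.0
   vertex 0.3 0.6 1.5
   vertex 0.1 1.5 2.4
  endloop
 endfacet
 facet normal -0.678 0.218 -0.702
  outer loop
   vertex 0.2 1.9 2.0
   vertex 0.6 2.5 1.8
   vertex 0.3 0.6 1.5
  endloop
 endfacet
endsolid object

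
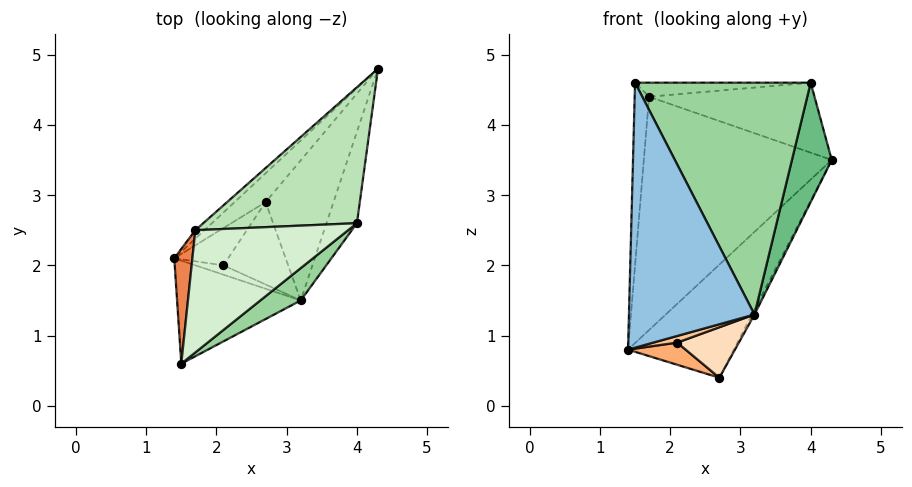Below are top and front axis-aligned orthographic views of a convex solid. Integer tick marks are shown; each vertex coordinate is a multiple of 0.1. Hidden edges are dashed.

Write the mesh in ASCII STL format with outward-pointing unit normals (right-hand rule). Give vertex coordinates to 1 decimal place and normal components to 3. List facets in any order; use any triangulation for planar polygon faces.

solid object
 facet normal -0.558 0.804 -0.205
  outer loop
   vertex 2.7 2.9 0.4
   vertex 1.4 2.1 0.8
   vertex 4.3 4.8 3.5
  endloop
 endfacet
 facet normal -0.206 -0.912 -0.355
  outer loop
   vertex 3.2 1.5 1.3
   vertex 1.5 0.6 4.6
   vertex 1.4 2.1 0.8
  endloop
 endfacet
 facet normal 0.884 0.016 -0.466
  outer loop
   vertex 3.2 1.5 1.3
   vertex 2.7 2.9 0.4
   vertex 4.3 4.8 3.5
  endloop
 endfacet
 facet normal -0.668 0.744 -0.027
  outer loop
   vertex 1.7 2.5 4.4
   vertex 4.3 4.8 3.5
   vertex 1.4 2.1 0.8
  endloop
 endfacet
 facet normal -0.991 0.112 0.070
  outer loop
   vertex 1.7 2.5 4.4
   vertex 1.4 2.1 0.8
   vertex 1.5 0.6 4.6
  endloop
 endfacet
 facet normal 0.050 -0.510 -0.859
  outer loop
   vertex 2.1 2.0 0.9
   vertex 1.4 2.1 0.8
   vertex 2.7 2.9 0.4
  endloop
 endfacet
 facet normal 0.034 -0.578 -0.816
  outer loop
   vertex 2.1 2.0 0.9
   vertex 3.2 1.5 1.3
   vertex 1.4 2.1 0.8
  endloop
 endfacet
 facet normal 0.073 -0.521 -0.851
  outer loop
   vertex 2.1 2.0 0.9
   vertex 2.7 2.9 0.4
   vertex 3.2 1.5 1.3
  endloop
 endfacet
 facet normal 0.963 -0.213 -0.163
  outer loop
   vertex 4.0 2.6 4.6
   vertex 3.2 1.5 1.3
   vertex 4.3 4.8 3.5
  endloop
 endfacet
 facet normal 0.621 -0.776 0.108
  outer loop
   vertex 4.0 2.6 4.6
   vertex 1.5 0.6 4.6
   vertex 3.2 1.5 1.3
  endloop
 endfacet
 facet normal -0.097 0.456 0.885
  outer loop
   vertex 4.0 2.6 4.6
   vertex 4.3 4.8 3.5
   vertex 1.7 2.5 4.4
  endloop
 endfacet
 facet normal -0.091 0.114 0.989
  outer loop
   vertex 4.0 2.6 4.6
   vertex 1.7 2.5 4.4
   vertex 1.5 0.6 4.6
  endloop
 endfacet
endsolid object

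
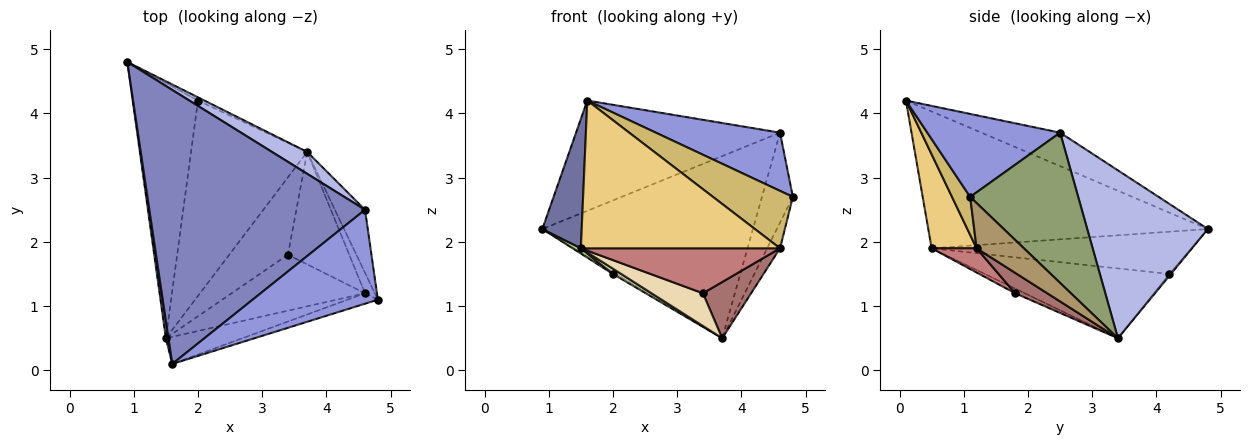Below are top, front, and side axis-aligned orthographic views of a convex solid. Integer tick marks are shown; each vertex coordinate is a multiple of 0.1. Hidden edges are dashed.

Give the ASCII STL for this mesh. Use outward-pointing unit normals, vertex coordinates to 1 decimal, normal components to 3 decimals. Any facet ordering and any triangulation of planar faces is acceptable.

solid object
 facet normal -0.990 -0.139 0.019
  outer loop
   vertex 1.5 0.5 1.9
   vertex 1.6 0.1 4.2
   vertex 0.9 4.8 2.2
  endloop
 endfacet
 facet normal -0.143 0.370 0.918
  outer loop
   vertex 4.6 2.5 3.7
   vertex 0.9 4.8 2.2
   vertex 1.6 0.1 4.2
  endloop
 endfacet
 facet normal 0.491 -0.459 0.741
  outer loop
   vertex 4.6 2.5 3.7
   vertex 1.6 0.1 4.2
   vertex 4.8 1.1 2.7
  endloop
 endfacet
 facet normal 0.494 0.863 0.104
  outer loop
   vertex 4.6 2.5 3.7
   vertex 3.7 3.4 0.5
   vertex 0.9 4.8 2.2
  endloop
 endfacet
 facet normal 0.944 0.270 -0.189
  outer loop
   vertex 4.6 2.5 3.7
   vertex 4.8 1.1 2.7
   vertex 3.7 3.4 0.5
  endloop
 endfacet
 facet normal -0.234 0.526 -0.818
  outer loop
   vertex 2.0 4.2 1.5
   vertex 0.9 4.8 2.2
   vertex 3.7 3.4 0.5
  endloop
 endfacet
 facet normal -0.543 -0.017 -0.839
  outer loop
   vertex 2.0 4.2 1.5
   vertex 1.5 0.5 1.9
   vertex 0.9 4.8 2.2
  endloop
 endfacet
 facet normal -0.515 -0.023 -0.857
  outer loop
   vertex 2.0 4.2 1.5
   vertex 3.7 3.4 0.5
   vertex 1.5 0.5 1.9
  endloop
 endfacet
 facet normal 0.945 0.257 -0.204
  outer loop
   vertex 4.6 1.2 1.9
   vertex 3.7 3.4 0.5
   vertex 4.8 1.1 2.7
  endloop
 endfacet
 facet normal 0.218 -0.960 -0.175
  outer loop
   vertex 4.6 1.2 1.9
   vertex 4.8 1.1 2.7
   vertex 1.6 0.1 4.2
  endloop
 endfacet
 facet normal 0.217 -0.960 -0.176
  outer loop
   vertex 4.6 1.2 1.9
   vertex 1.6 0.1 4.2
   vertex 1.5 0.5 1.9
  endloop
 endfacet
 facet normal -0.073 -0.388 -0.919
  outer loop
   vertex 3.4 1.8 1.2
   vertex 1.5 0.5 1.9
   vertex 3.7 3.4 0.5
  endloop
 endfacet
 facet normal 0.286 -0.429 -0.857
  outer loop
   vertex 3.4 1.8 1.2
   vertex 3.7 3.4 0.5
   vertex 4.6 1.2 1.9
  endloop
 endfacet
 facet normal 0.140 -0.620 -0.772
  outer loop
   vertex 3.4 1.8 1.2
   vertex 4.6 1.2 1.9
   vertex 1.5 0.5 1.9
  endloop
 endfacet
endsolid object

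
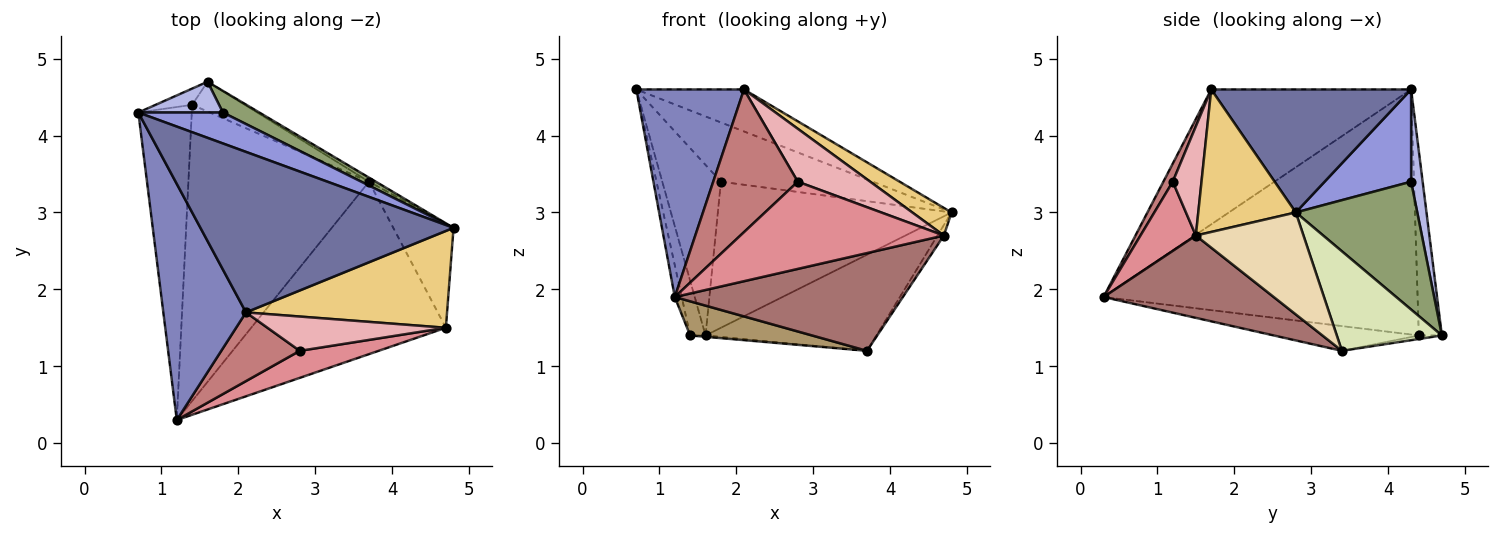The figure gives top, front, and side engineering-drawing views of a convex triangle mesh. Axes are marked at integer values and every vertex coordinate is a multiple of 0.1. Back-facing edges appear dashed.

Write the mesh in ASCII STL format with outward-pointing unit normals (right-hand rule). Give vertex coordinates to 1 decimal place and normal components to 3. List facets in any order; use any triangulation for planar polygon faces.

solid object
 facet normal 0.425 0.229 0.875
  outer loop
   vertex 2.1 1.7 4.6
   vertex 4.8 2.8 3.0
   vertex 0.7 4.3 4.6
  endloop
 endfacet
 facet normal -0.775 -0.417 0.475
  outer loop
   vertex 2.1 1.7 4.6
   vertex 0.7 4.3 4.6
   vertex 1.2 0.3 1.9
  endloop
 endfacet
 facet normal 0.451 0.791 0.413
  outer loop
   vertex 1.8 4.3 3.4
   vertex 0.7 4.3 4.6
   vertex 4.8 2.8 3.0
  endloop
 endfacet
 facet normal 0.190 0.966 0.174
  outer loop
   vertex 1.8 4.3 3.4
   vertex 1.6 4.7 1.4
   vertex 0.7 4.3 4.6
  endloop
 endfacet
 facet normal 0.457 0.880 0.130
  outer loop
   vertex 1.8 4.3 3.4
   vertex 4.8 2.8 3.0
   vertex 1.6 4.7 1.4
  endloop
 endfacet
 facet normal -0.977 0.022 -0.213
  outer loop
   vertex 1.4 4.4 1.4
   vertex 1.2 0.3 1.9
   vertex 0.7 4.3 4.6
  endloop
 endfacet
 facet normal -0.821 0.547 -0.162
  outer loop
   vertex 1.4 4.4 1.4
   vertex 0.7 4.3 4.6
   vertex 1.6 4.7 1.4
  endloop
 endfacet
 facet normal 0.524 0.851 -0.036
  outer loop
   vertex 3.7 3.4 1.2
   vertex 1.6 4.7 1.4
   vertex 4.8 2.8 3.0
  endloop
 endfacet
 facet normal -0.135 -0.113 -0.984
  outer loop
   vertex 3.7 3.4 1.2
   vertex 1.2 0.3 1.9
   vertex 1.4 4.4 1.4
  endloop
 endfacet
 facet normal -0.067 0.045 -0.997
  outer loop
   vertex 3.7 3.4 1.2
   vertex 1.4 4.4 1.4
   vertex 1.6 4.7 1.4
  endloop
 endfacet
 facet normal 0.563 -0.227 0.795
  outer loop
   vertex 4.7 1.5 2.7
   vertex 4.8 2.8 3.0
   vertex 2.1 1.7 4.6
  endloop
 endfacet
 facet normal 0.860 0.051 -0.508
  outer loop
   vertex 4.7 1.5 2.7
   vertex 3.7 3.4 1.2
   vertex 4.8 2.8 3.0
  endloop
 endfacet
 facet normal 0.345 -0.463 -0.816
  outer loop
   vertex 4.7 1.5 2.7
   vertex 1.2 0.3 1.9
   vertex 3.7 3.4 1.2
  endloop
 endfacet
 facet normal 0.100 -0.897 0.432
  outer loop
   vertex 2.8 1.2 3.4
   vertex 2.1 1.7 4.6
   vertex 1.2 0.3 1.9
  endloop
 endfacet
 facet normal 0.252 -0.925 0.286
  outer loop
   vertex 2.8 1.2 3.4
   vertex 1.2 0.3 1.9
   vertex 4.7 1.5 2.7
  endloop
 endfacet
 facet normal 0.316 -0.796 0.516
  outer loop
   vertex 2.8 1.2 3.4
   vertex 4.7 1.5 2.7
   vertex 2.1 1.7 4.6
  endloop
 endfacet
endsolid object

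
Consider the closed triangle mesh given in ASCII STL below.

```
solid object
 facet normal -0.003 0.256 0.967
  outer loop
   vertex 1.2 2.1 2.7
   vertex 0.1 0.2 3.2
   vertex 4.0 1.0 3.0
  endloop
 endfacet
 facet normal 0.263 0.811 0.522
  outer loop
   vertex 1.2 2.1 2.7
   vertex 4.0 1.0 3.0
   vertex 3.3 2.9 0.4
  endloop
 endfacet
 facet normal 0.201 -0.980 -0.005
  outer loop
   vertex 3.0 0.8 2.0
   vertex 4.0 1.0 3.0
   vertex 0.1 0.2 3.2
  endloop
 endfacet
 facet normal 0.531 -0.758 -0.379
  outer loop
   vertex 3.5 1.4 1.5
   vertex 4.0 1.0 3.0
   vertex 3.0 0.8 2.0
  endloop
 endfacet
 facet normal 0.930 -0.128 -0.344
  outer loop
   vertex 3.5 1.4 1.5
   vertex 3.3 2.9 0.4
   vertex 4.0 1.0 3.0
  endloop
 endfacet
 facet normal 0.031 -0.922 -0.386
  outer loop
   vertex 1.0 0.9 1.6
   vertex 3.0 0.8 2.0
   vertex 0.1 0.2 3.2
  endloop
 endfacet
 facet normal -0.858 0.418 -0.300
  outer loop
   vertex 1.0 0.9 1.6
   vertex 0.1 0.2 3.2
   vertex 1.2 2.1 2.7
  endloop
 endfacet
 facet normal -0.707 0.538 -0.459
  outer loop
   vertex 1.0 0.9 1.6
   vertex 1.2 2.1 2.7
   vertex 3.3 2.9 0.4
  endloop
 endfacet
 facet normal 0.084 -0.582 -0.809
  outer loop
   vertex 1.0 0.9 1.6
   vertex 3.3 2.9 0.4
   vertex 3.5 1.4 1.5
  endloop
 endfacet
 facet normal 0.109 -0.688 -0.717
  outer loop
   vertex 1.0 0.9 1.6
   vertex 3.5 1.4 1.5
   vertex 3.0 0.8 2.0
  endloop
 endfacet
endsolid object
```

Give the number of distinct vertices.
7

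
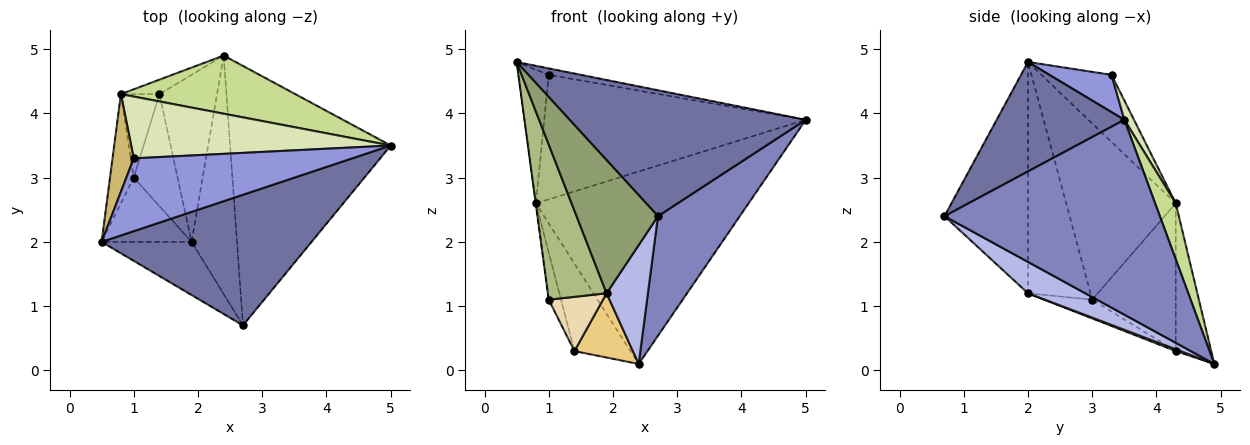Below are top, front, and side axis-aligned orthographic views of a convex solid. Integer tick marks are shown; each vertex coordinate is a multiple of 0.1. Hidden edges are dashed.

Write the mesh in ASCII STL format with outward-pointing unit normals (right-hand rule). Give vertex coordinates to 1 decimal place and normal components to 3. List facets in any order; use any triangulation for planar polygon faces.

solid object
 facet normal 0.351 -0.650 0.674
  outer loop
   vertex 2.7 0.7 2.4
   vertex 5.0 3.5 3.9
   vertex 0.5 2.0 4.8
  endloop
 endfacet
 facet normal 0.741 -0.281 -0.610
  outer loop
   vertex 2.7 0.7 2.4
   vertex 2.4 4.9 0.1
   vertex 5.0 3.5 3.9
  endloop
 endfacet
 facet normal 0.168 0.087 0.982
  outer loop
   vertex 1.0 3.3 4.6
   vertex 0.5 2.0 4.8
   vertex 5.0 3.5 3.9
  endloop
 endfacet
 facet normal 0.526 -0.379 -0.761
  outer loop
   vertex 1.9 2.0 1.2
   vertex 2.4 4.9 0.1
   vertex 2.7 0.7 2.4
  endloop
 endfacet
 facet normal -0.690 -0.672 -0.268
  outer loop
   vertex 1.9 2.0 1.2
   vertex 2.7 0.7 2.4
   vertex 0.5 2.0 4.8
  endloop
 endfacet
 facet normal -0.701 -0.659 -0.273
  outer loop
   vertex 1.9 2.0 1.2
   vertex 0.5 2.0 4.8
   vertex 1.0 3.0 1.1
  endloop
 endfacet
 facet normal 0.092 0.953 0.288
  outer loop
   vertex 0.8 4.3 2.6
   vertex 5.0 3.5 3.9
   vertex 2.4 4.9 0.1
  endloop
 endfacet
 facet normal 0.033 0.895 0.444
  outer loop
   vertex 0.8 4.3 2.6
   vertex 1.0 3.3 4.6
   vertex 5.0 3.5 3.9
  endloop
 endfacet
 facet normal -0.991 0.002 -0.134
  outer loop
   vertex 0.8 4.3 2.6
   vertex 1.0 3.0 1.1
   vertex 0.5 2.0 4.8
  endloop
 endfacet
 facet normal -0.881 0.382 0.279
  outer loop
   vertex 0.8 4.3 2.6
   vertex 0.5 2.0 4.8
   vertex 1.0 3.3 4.6
  endloop
 endfacet
 facet normal 0.029 -0.359 -0.933
  outer loop
   vertex 1.4 4.3 0.3
   vertex 2.4 4.9 0.1
   vertex 1.9 2.0 1.2
  endloop
 endfacet
 facet normal -0.359 -0.407 -0.840
  outer loop
   vertex 1.4 4.3 0.3
   vertex 1.9 2.0 1.2
   vertex 1.0 3.0 1.1
  endloop
 endfacet
 facet normal -0.530 0.837 -0.138
  outer loop
   vertex 1.4 4.3 0.3
   vertex 0.8 4.3 2.6
   vertex 2.4 4.9 0.1
  endloop
 endfacet
 facet normal -0.958 0.141 -0.250
  outer loop
   vertex 1.4 4.3 0.3
   vertex 1.0 3.0 1.1
   vertex 0.8 4.3 2.6
  endloop
 endfacet
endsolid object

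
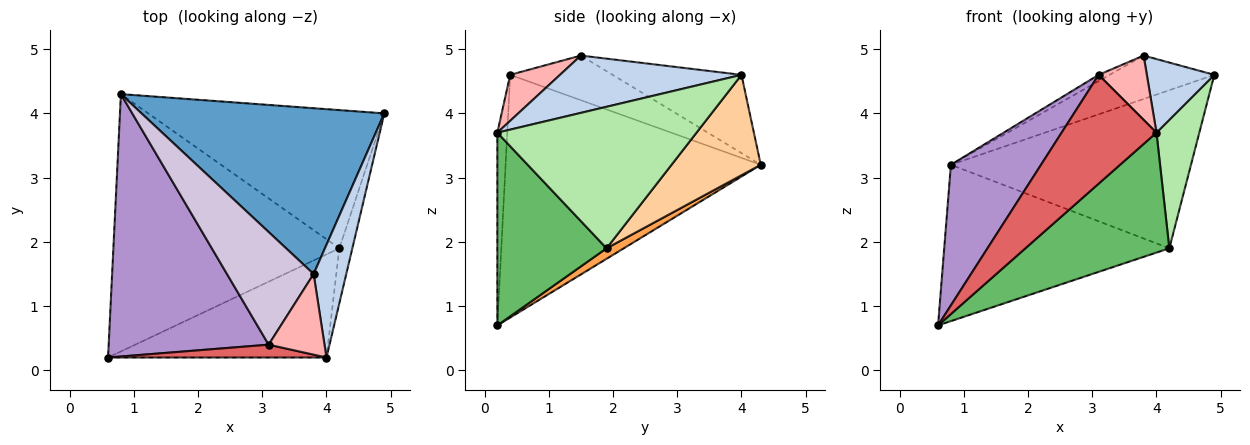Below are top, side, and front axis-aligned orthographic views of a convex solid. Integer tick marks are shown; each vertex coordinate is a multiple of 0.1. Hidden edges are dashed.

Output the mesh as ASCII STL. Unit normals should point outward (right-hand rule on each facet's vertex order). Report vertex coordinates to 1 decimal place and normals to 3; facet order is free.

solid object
 facet normal -0.298 0.242 0.924
  outer loop
   vertex 3.8 1.5 4.9
   vertex 4.9 4.0 4.6
   vertex 0.8 4.3 3.2
  endloop
 endfacet
 facet normal 0.827 -0.307 0.471
  outer loop
   vertex 4.0 0.2 3.7
   vertex 4.9 4.0 4.6
   vertex 3.8 1.5 4.9
  endloop
 endfacet
 facet normal 0.040 0.519 -0.854
  outer loop
   vertex 4.2 1.9 1.9
   vertex 0.6 0.2 0.7
   vertex 0.8 4.3 3.2
  endloop
 endfacet
 facet normal 0.269 0.725 -0.634
  outer loop
   vertex 4.2 1.9 1.9
   vertex 0.8 4.3 3.2
   vertex 4.9 4.0 4.6
  endloop
 endfacet
 facet normal 0.499 -0.657 -0.565
  outer loop
   vertex 4.2 1.9 1.9
   vertex 4.0 0.2 3.7
   vertex 0.6 0.2 0.7
  endloop
 endfacet
 facet normal 0.974 -0.209 -0.090
  outer loop
   vertex 4.2 1.9 1.9
   vertex 4.9 4.0 4.6
   vertex 4.0 0.2 3.7
  endloop
 endfacet
 facet normal -0.103 -0.988 0.117
  outer loop
   vertex 3.1 0.4 4.6
   vertex 0.6 0.2 0.7
   vertex 4.0 0.2 3.7
  endloop
 endfacet
 facet normal 0.541 -0.524 0.658
  outer loop
   vertex 3.1 0.4 4.6
   vertex 4.0 0.2 3.7
   vertex 3.8 1.5 4.9
  endloop
 endfacet
 facet normal -0.801 -0.283 0.528
  outer loop
   vertex 3.1 0.4 4.6
   vertex 0.8 4.3 3.2
   vertex 0.6 0.2 0.7
  endloop
 endfacet
 facet normal -0.457 0.049 0.888
  outer loop
   vertex 3.1 0.4 4.6
   vertex 3.8 1.5 4.9
   vertex 0.8 4.3 3.2
  endloop
 endfacet
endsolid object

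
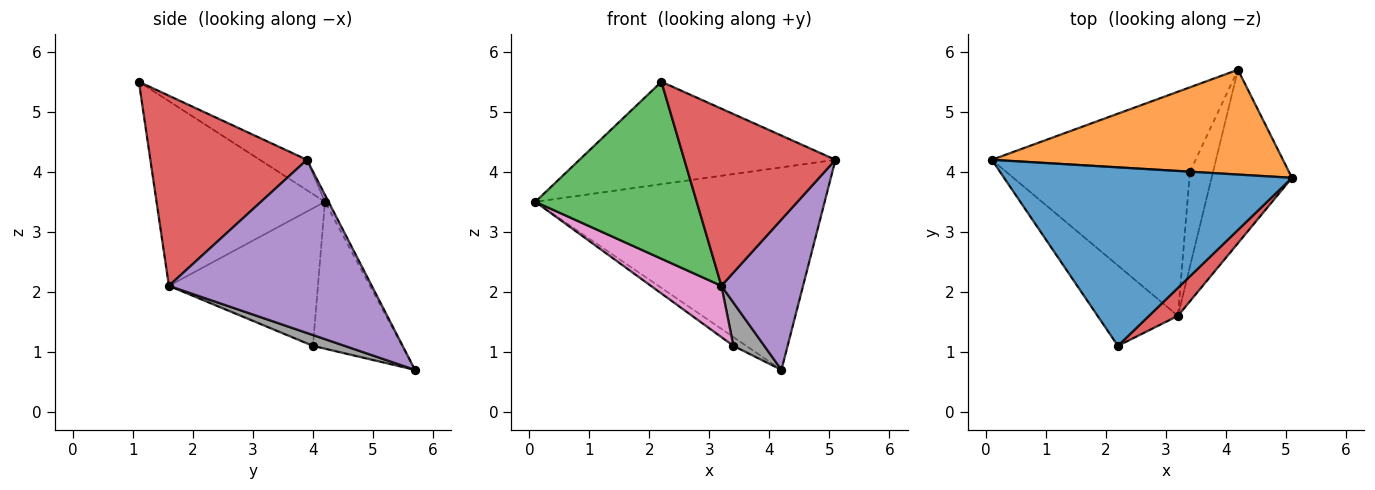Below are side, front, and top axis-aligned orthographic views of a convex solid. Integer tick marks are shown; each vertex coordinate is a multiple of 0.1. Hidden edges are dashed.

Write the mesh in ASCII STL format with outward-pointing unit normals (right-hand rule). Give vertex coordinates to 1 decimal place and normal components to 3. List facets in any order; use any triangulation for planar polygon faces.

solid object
 facet normal -0.091 0.496 0.864
  outer loop
   vertex 2.2 1.1 5.5
   vertex 5.1 3.9 4.2
   vertex 0.1 4.2 3.5
  endloop
 endfacet
 facet normal -0.011 0.888 0.460
  outer loop
   vertex 4.2 5.7 0.7
   vertex 0.1 4.2 3.5
   vertex 5.1 3.9 4.2
  endloop
 endfacet
 facet normal -0.689 -0.660 -0.300
  outer loop
   vertex 3.2 1.6 2.1
   vertex 2.2 1.1 5.5
   vertex 0.1 4.2 3.5
  endloop
 endfacet
 facet normal 0.715 -0.690 0.109
  outer loop
   vertex 3.2 1.6 2.1
   vertex 5.1 3.9 4.2
   vertex 2.2 1.1 5.5
  endloop
 endfacet
 facet normal 0.852 -0.343 -0.395
  outer loop
   vertex 3.2 1.6 2.1
   vertex 4.2 5.7 0.7
   vertex 5.1 3.9 4.2
  endloop
 endfacet
 facet normal -0.583 0.084 -0.808
  outer loop
   vertex 3.4 4.0 1.1
   vertex 0.1 4.2 3.5
   vertex 4.2 5.7 0.7
  endloop
 endfacet
 facet normal -0.577 -0.273 -0.770
  outer loop
   vertex 3.4 4.0 1.1
   vertex 3.2 1.6 2.1
   vertex 0.1 4.2 3.5
  endloop
 endfacet
 facet normal 0.392 -0.381 -0.837
  outer loop
   vertex 3.4 4.0 1.1
   vertex 4.2 5.7 0.7
   vertex 3.2 1.6 2.1
  endloop
 endfacet
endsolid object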